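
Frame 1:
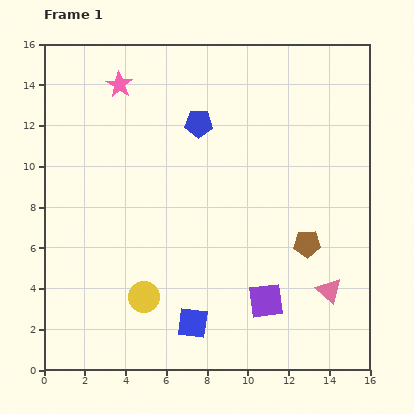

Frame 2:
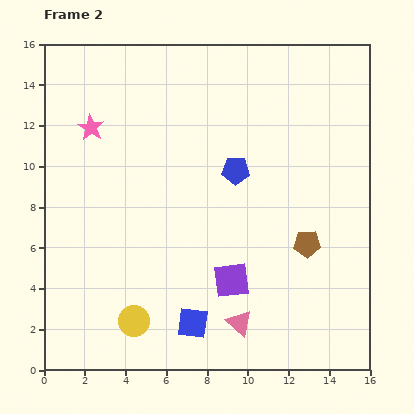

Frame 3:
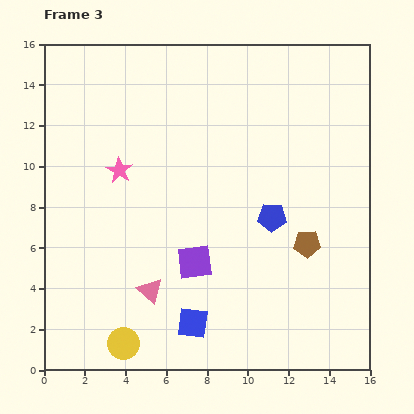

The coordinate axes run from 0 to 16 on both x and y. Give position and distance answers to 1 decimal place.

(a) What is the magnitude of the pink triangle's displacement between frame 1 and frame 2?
4.7

The pink triangle moved from (14.0, 3.9) to (9.6, 2.3), a distance of √(4.4² + 1.6²) ≈ 4.7.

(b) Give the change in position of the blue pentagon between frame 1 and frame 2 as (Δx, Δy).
(1.8, -2.3)

The blue pentagon was at (7.6, 12.1) in frame 1 and (9.4, 9.8) in frame 2.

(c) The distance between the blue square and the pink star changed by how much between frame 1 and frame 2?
-1.4

Distance in frame 1: 12.2. Distance in frame 2: 10.8.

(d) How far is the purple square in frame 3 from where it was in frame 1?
4.0

The purple square moved from (10.9, 3.4) to (7.4, 5.3), a distance of √(3.5² + 1.9²) ≈ 4.0.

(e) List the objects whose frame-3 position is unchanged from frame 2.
the brown pentagon, the blue square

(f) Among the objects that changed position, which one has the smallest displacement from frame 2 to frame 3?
the yellow circle

(moved 1.2)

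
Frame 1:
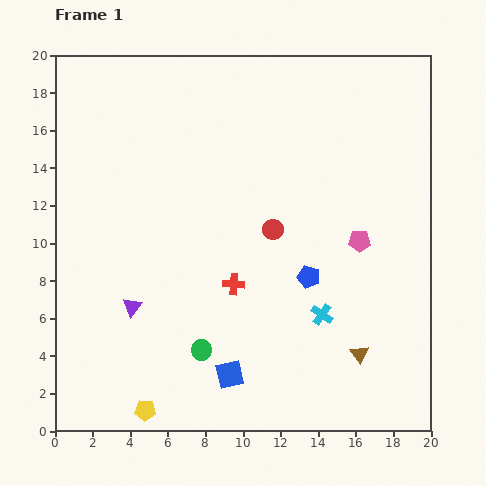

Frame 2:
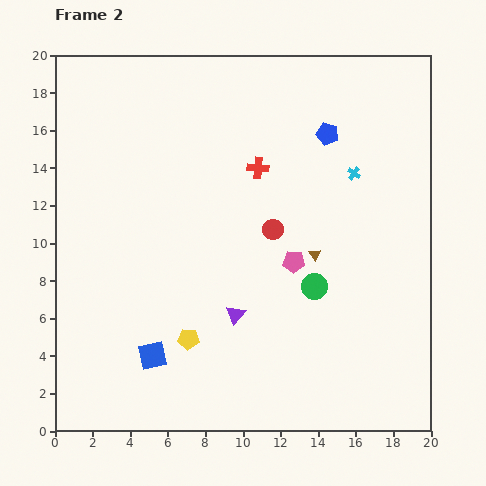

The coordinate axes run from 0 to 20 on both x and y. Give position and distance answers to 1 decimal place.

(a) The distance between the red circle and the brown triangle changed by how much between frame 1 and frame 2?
-5.4

Distance in frame 1: 8.0. Distance in frame 2: 2.6.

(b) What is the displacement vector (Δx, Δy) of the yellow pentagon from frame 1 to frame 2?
(2.3, 3.8)

The yellow pentagon was at (4.8, 1.1) in frame 1 and (7.1, 4.9) in frame 2.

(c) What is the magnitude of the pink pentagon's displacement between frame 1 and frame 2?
3.7

The pink pentagon moved from (16.2, 10.1) to (12.7, 9.0), a distance of √(3.5² + 1.1²) ≈ 3.7.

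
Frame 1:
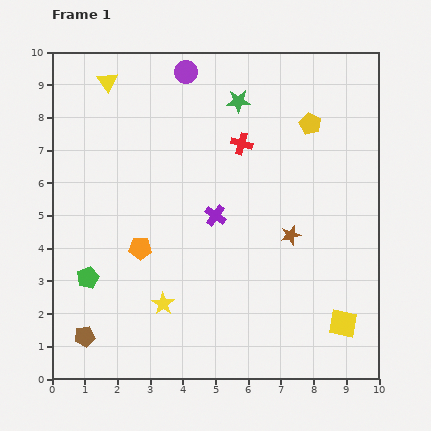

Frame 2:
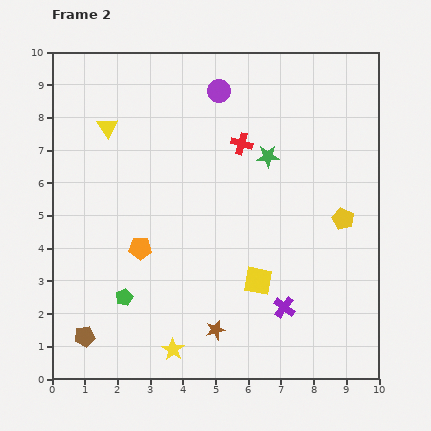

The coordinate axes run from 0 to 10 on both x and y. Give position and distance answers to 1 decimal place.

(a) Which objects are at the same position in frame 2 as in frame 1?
the brown pentagon, the orange pentagon, the red cross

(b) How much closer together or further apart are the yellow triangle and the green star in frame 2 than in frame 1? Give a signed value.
+1.0

Distance in frame 1: 4.0. Distance in frame 2: 5.0.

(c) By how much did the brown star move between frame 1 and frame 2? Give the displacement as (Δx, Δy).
(-2.3, -2.9)

The brown star was at (7.3, 4.4) in frame 1 and (5.0, 1.5) in frame 2.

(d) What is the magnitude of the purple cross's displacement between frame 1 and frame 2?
3.5

The purple cross moved from (5.0, 5.0) to (7.1, 2.2), a distance of √(2.1² + 2.8²) ≈ 3.5.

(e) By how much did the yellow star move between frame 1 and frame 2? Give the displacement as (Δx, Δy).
(0.3, -1.4)

The yellow star was at (3.4, 2.3) in frame 1 and (3.7, 0.9) in frame 2.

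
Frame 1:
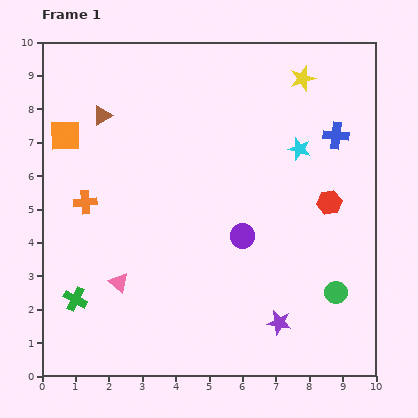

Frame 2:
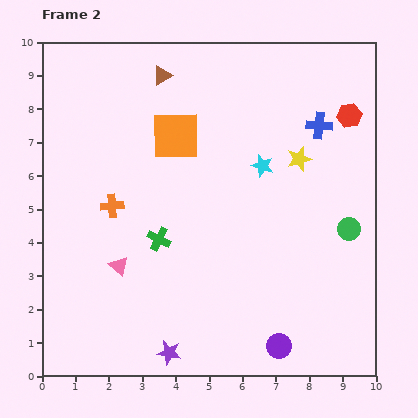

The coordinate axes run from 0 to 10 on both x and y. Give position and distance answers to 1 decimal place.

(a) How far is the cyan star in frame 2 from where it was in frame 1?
1.2

The cyan star moved from (7.7, 6.8) to (6.6, 6.3), a distance of √(1.1² + 0.5²) ≈ 1.2.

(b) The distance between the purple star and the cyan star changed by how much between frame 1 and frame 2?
+1.1

Distance in frame 1: 5.2. Distance in frame 2: 6.3.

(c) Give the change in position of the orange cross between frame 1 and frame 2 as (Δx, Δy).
(0.8, -0.1)

The orange cross was at (1.3, 5.2) in frame 1 and (2.1, 5.1) in frame 2.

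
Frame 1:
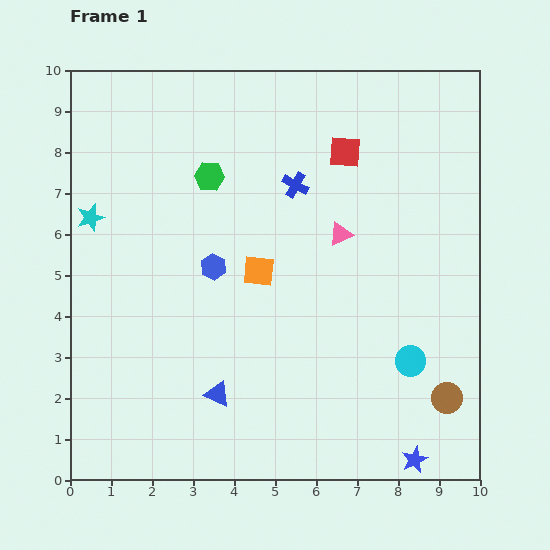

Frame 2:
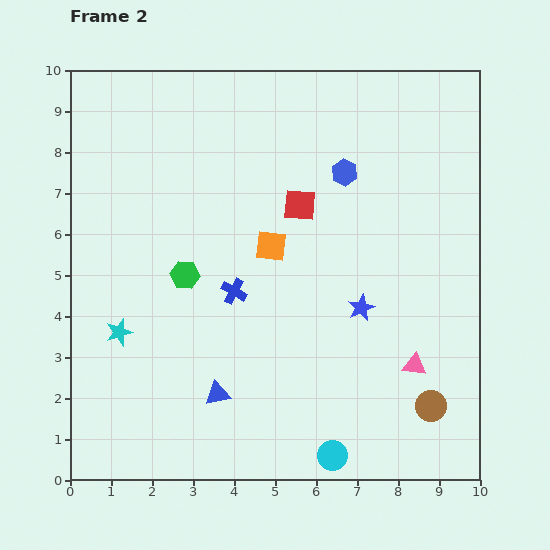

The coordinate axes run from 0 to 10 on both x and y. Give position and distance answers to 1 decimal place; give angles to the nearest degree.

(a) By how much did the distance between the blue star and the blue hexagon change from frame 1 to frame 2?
-3.5

Distance in frame 1: 6.8. Distance in frame 2: 3.3.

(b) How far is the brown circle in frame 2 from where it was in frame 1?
0.4

The brown circle moved from (9.2, 2.0) to (8.8, 1.8), a distance of √(0.4² + 0.2²) ≈ 0.4.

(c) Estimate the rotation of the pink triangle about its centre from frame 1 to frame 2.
32° clockwise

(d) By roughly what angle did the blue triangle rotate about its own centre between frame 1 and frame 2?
36° counter-clockwise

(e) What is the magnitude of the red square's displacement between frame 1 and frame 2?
1.7

The red square moved from (6.7, 8.0) to (5.6, 6.7), a distance of √(1.1² + 1.3²) ≈ 1.7.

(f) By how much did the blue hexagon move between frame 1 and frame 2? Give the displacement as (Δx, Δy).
(3.2, 2.3)

The blue hexagon was at (3.5, 5.2) in frame 1 and (6.7, 7.5) in frame 2.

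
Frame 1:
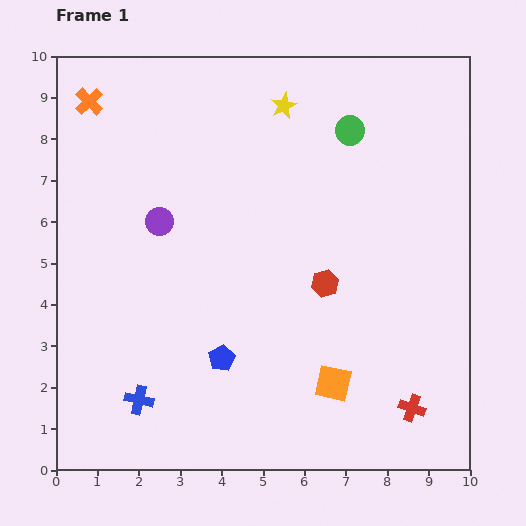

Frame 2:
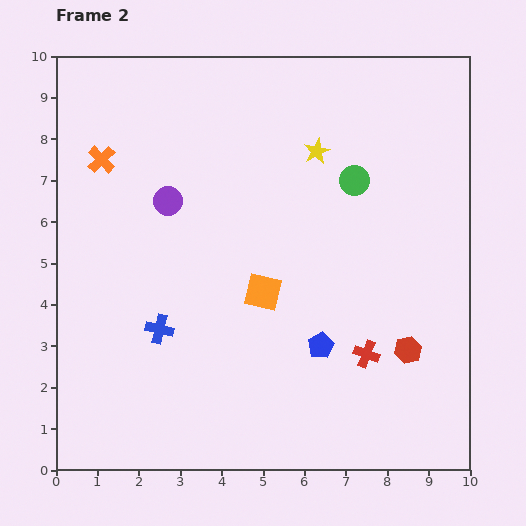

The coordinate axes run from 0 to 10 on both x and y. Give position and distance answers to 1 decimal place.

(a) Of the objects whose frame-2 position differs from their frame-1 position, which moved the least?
the purple circle

(moved 0.5)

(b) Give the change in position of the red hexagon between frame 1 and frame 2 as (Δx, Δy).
(2.0, -1.6)

The red hexagon was at (6.5, 4.5) in frame 1 and (8.5, 2.9) in frame 2.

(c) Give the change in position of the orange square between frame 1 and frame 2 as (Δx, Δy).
(-1.7, 2.2)

The orange square was at (6.7, 2.1) in frame 1 and (5.0, 4.3) in frame 2.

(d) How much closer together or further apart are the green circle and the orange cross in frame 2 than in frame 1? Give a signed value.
-0.2

Distance in frame 1: 6.3. Distance in frame 2: 6.1.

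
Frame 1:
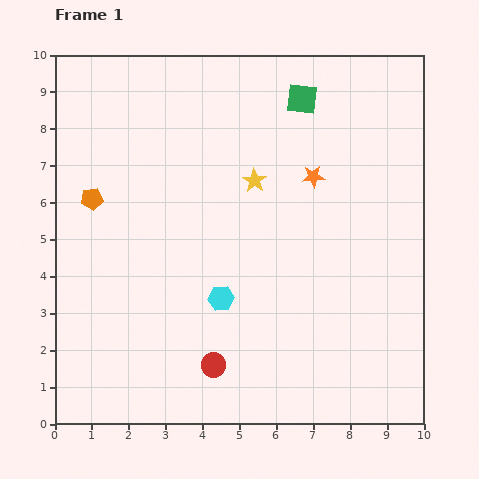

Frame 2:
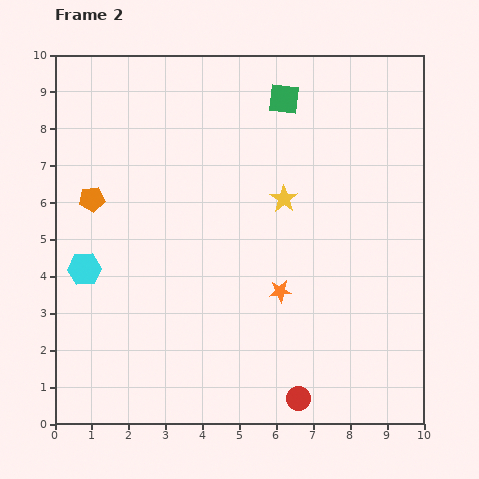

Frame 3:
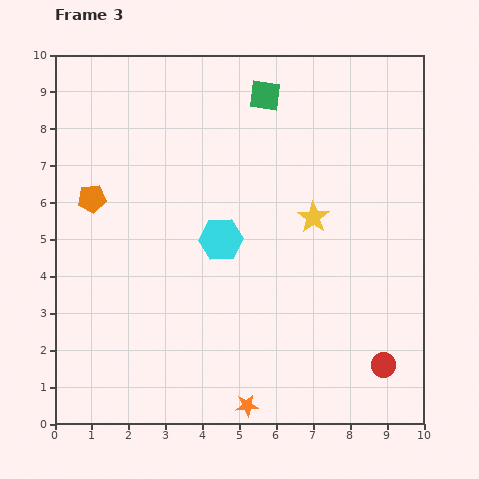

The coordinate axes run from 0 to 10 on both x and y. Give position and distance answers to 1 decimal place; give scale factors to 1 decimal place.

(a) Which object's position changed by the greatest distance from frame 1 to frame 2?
the cyan hexagon

(moved 3.8; next 3.2)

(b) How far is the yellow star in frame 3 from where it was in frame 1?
1.9

The yellow star moved from (5.4, 6.6) to (7.0, 5.6), a distance of √(1.6² + 1.0²) ≈ 1.9.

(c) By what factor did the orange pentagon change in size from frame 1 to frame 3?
1.3×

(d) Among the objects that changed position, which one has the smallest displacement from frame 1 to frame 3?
the green square

(moved 1.0)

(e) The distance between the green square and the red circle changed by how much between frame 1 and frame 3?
+0.4

Distance in frame 1: 7.6. Distance in frame 3: 8.0.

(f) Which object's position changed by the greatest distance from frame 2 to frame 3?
the cyan hexagon

(moved 3.8; next 3.2)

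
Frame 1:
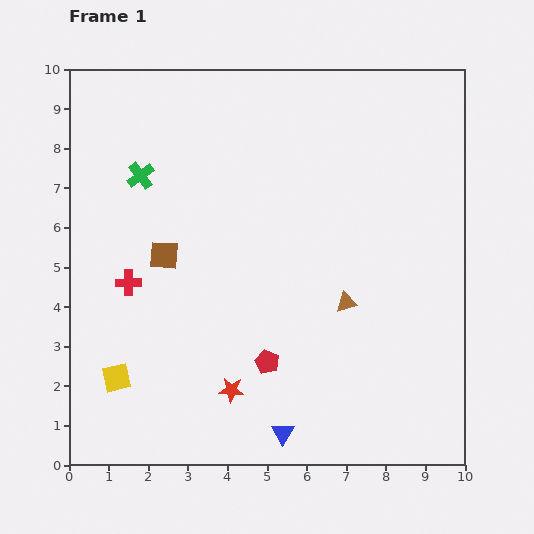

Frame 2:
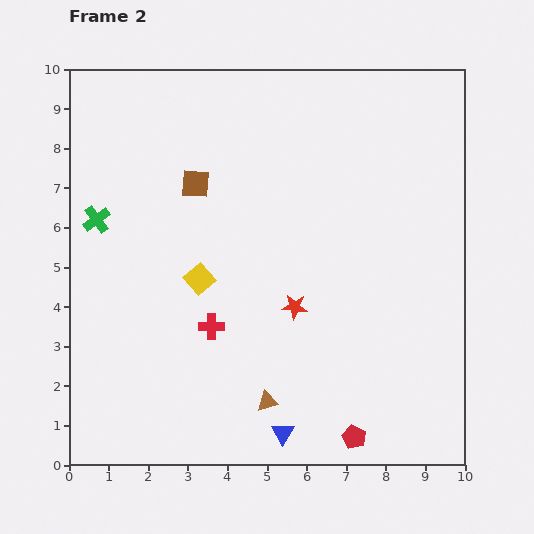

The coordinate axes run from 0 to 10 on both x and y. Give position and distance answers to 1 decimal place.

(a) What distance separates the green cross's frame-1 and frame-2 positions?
1.6

The green cross moved from (1.8, 7.3) to (0.7, 6.2), a distance of √(1.1² + 1.1²) ≈ 1.6.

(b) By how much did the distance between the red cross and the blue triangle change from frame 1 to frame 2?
-2.2

Distance in frame 1: 5.4. Distance in frame 2: 3.2.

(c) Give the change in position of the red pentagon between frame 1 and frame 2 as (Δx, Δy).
(2.2, -1.9)

The red pentagon was at (5.0, 2.6) in frame 1 and (7.2, 0.7) in frame 2.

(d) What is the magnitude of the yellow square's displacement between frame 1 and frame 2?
3.3

The yellow square moved from (1.2, 2.2) to (3.3, 4.7), a distance of √(2.1² + 2.5²) ≈ 3.3.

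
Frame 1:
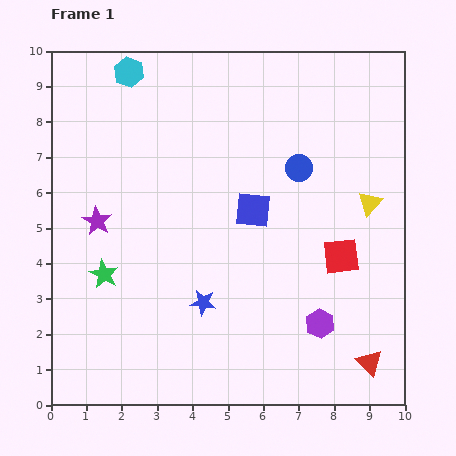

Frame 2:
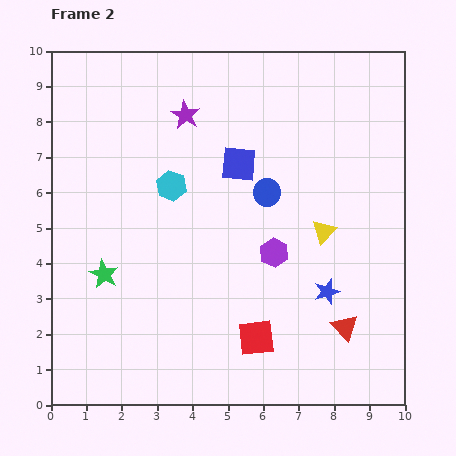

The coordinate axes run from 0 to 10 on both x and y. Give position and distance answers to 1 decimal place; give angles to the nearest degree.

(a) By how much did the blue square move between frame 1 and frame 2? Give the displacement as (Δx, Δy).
(-0.4, 1.3)

The blue square was at (5.7, 5.5) in frame 1 and (5.3, 6.8) in frame 2.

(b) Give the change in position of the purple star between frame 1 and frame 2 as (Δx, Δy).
(2.5, 3.0)

The purple star was at (1.3, 5.2) in frame 1 and (3.8, 8.2) in frame 2.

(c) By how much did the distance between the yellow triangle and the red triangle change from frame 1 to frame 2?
-1.7

Distance in frame 1: 4.5. Distance in frame 2: 2.8.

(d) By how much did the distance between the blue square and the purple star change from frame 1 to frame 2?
-2.3

Distance in frame 1: 4.4. Distance in frame 2: 2.1.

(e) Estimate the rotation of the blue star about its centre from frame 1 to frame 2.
24° counter-clockwise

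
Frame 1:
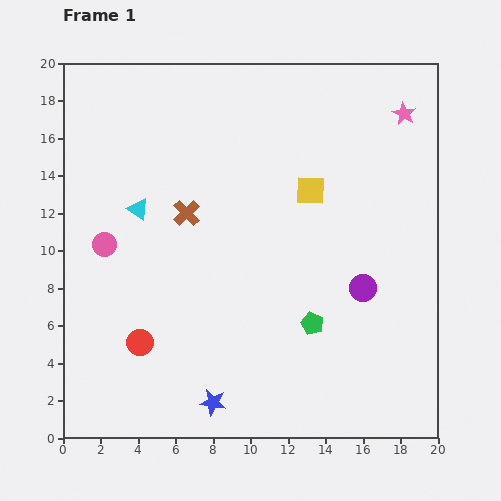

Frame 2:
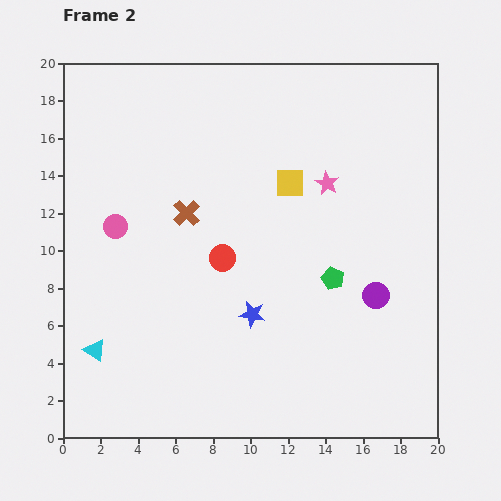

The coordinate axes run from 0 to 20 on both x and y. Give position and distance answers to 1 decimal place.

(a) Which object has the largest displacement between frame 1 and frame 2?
the cyan triangle

(moved 7.8; next 6.3)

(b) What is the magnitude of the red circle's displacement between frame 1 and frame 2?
6.3

The red circle moved from (4.1, 5.1) to (8.5, 9.6), a distance of √(4.4² + 4.5²) ≈ 6.3.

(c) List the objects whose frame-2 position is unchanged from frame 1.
the brown cross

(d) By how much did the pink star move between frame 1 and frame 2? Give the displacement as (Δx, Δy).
(-4.1, -3.7)

The pink star was at (18.2, 17.3) in frame 1 and (14.1, 13.6) in frame 2.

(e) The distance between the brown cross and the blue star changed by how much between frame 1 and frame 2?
-3.8

Distance in frame 1: 10.2. Distance in frame 2: 6.4.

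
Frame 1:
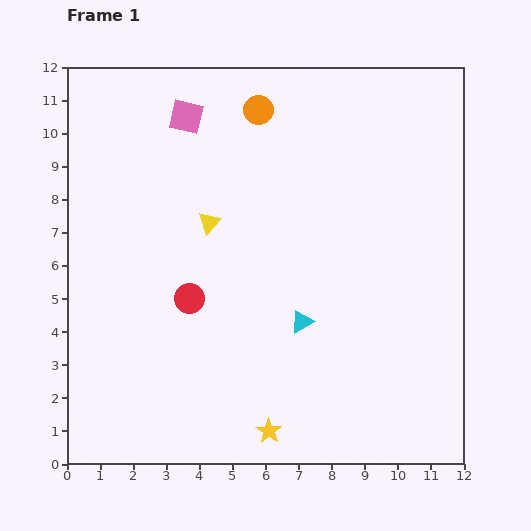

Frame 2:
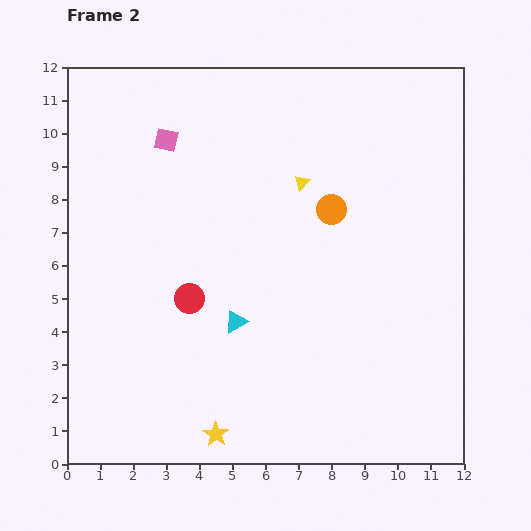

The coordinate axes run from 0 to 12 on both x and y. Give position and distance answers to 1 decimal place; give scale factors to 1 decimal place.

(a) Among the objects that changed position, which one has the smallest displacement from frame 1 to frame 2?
the pink square

(moved 0.9)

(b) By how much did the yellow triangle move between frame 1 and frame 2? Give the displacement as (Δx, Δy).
(2.8, 1.2)

The yellow triangle was at (4.3, 7.3) in frame 1 and (7.1, 8.5) in frame 2.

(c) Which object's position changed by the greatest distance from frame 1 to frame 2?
the orange circle

(moved 3.7; next 3.0)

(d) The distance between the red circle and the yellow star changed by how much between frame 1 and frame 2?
-0.5

Distance in frame 1: 4.7. Distance in frame 2: 4.2.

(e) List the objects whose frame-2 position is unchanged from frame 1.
the red circle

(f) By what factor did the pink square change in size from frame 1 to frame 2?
0.7×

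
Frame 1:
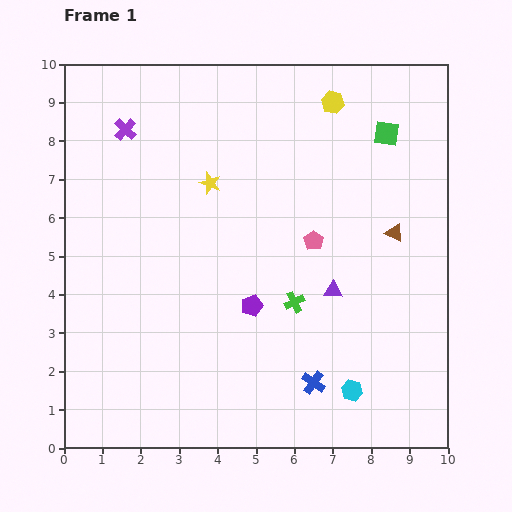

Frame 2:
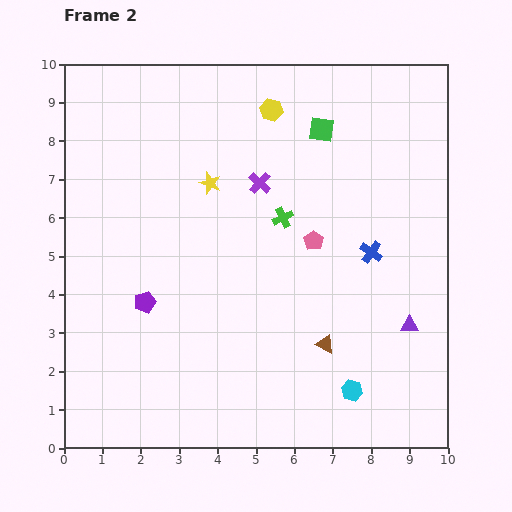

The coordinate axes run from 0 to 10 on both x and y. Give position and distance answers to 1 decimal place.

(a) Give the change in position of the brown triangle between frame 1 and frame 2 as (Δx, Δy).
(-1.8, -2.9)

The brown triangle was at (8.6, 5.6) in frame 1 and (6.8, 2.7) in frame 2.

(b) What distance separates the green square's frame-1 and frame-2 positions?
1.7

The green square moved from (8.4, 8.2) to (6.7, 8.3), a distance of √(1.7² + 0.1²) ≈ 1.7.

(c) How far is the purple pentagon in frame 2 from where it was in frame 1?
2.8

The purple pentagon moved from (4.9, 3.7) to (2.1, 3.8), a distance of √(2.8² + 0.1²) ≈ 2.8.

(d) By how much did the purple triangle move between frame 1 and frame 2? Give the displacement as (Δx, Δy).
(2.0, -0.9)

The purple triangle was at (7.0, 4.1) in frame 1 and (9.0, 3.2) in frame 2.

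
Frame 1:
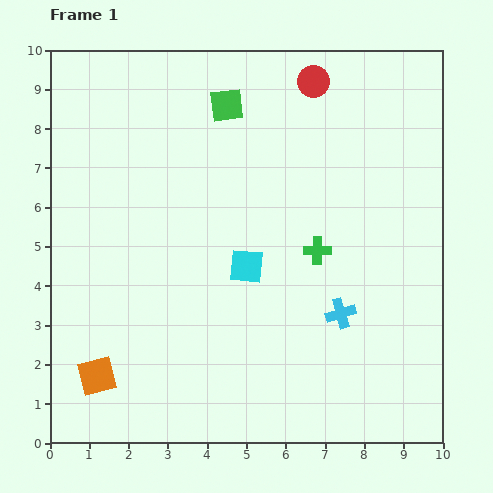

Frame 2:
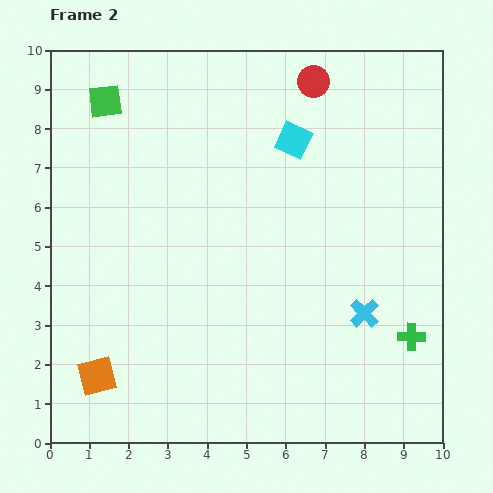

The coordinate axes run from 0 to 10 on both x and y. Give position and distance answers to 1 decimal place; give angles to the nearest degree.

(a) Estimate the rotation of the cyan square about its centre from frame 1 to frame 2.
19° clockwise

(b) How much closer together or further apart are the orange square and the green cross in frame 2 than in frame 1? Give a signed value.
+1.7

Distance in frame 1: 6.4. Distance in frame 2: 8.1.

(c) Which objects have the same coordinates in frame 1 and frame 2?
the red circle, the orange square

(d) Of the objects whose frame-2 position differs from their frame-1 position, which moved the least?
the cyan cross

(moved 0.6)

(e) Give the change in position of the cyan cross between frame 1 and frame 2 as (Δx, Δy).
(0.6, 0.0)

The cyan cross was at (7.4, 3.3) in frame 1 and (8.0, 3.3) in frame 2.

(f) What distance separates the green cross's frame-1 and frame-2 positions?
3.3

The green cross moved from (6.8, 4.9) to (9.2, 2.7), a distance of √(2.4² + 2.2²) ≈ 3.3.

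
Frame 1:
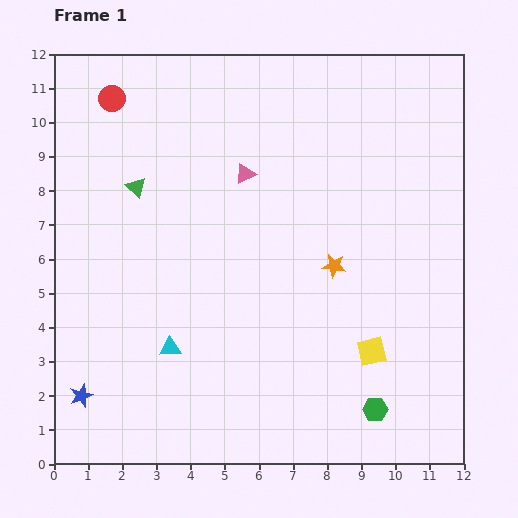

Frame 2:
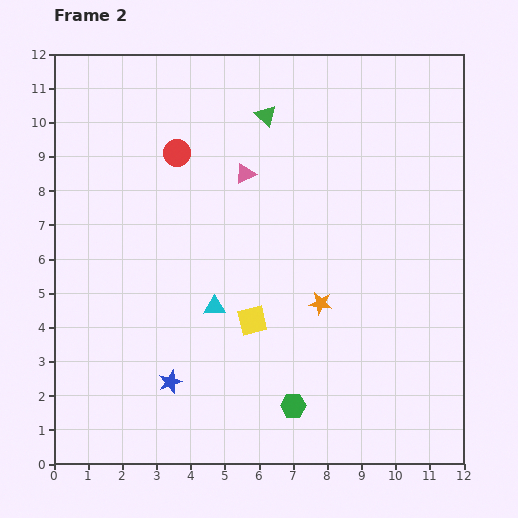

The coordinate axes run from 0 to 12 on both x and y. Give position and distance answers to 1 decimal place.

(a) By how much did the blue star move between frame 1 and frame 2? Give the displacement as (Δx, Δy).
(2.6, 0.4)

The blue star was at (0.8, 2.0) in frame 1 and (3.4, 2.4) in frame 2.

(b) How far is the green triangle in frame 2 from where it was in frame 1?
4.3

The green triangle moved from (2.4, 8.1) to (6.2, 10.2), a distance of √(3.8² + 2.1²) ≈ 4.3.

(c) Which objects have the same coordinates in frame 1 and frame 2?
the pink triangle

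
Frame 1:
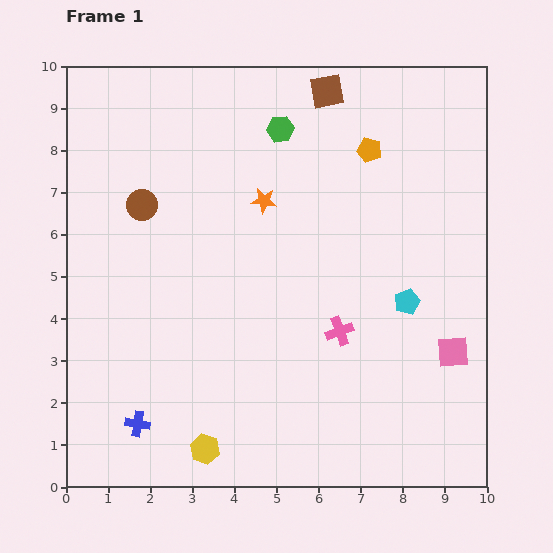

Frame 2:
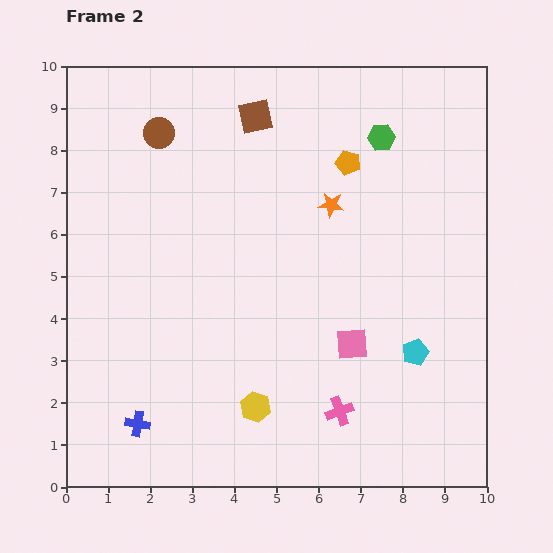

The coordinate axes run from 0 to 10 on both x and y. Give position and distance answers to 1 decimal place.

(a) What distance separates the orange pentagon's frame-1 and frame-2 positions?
0.6

The orange pentagon moved from (7.2, 8.0) to (6.7, 7.7), a distance of √(0.5² + 0.3²) ≈ 0.6.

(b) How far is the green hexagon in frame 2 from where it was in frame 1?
2.4

The green hexagon moved from (5.1, 8.5) to (7.5, 8.3), a distance of √(2.4² + 0.2²) ≈ 2.4.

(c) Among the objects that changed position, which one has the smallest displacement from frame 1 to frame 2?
the orange pentagon

(moved 0.6)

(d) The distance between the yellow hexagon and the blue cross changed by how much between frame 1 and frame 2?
+1.1

Distance in frame 1: 1.7. Distance in frame 2: 2.8.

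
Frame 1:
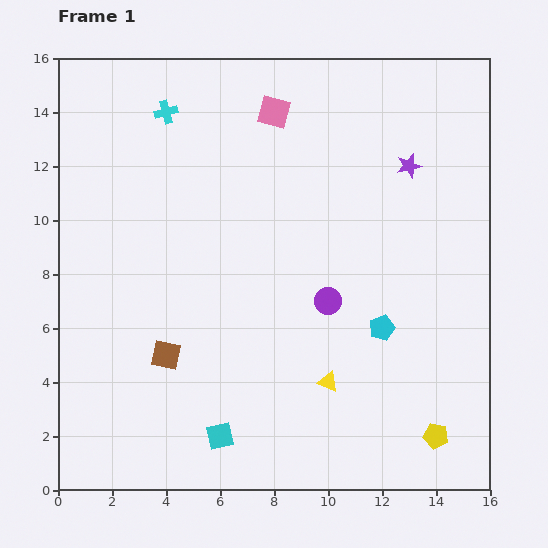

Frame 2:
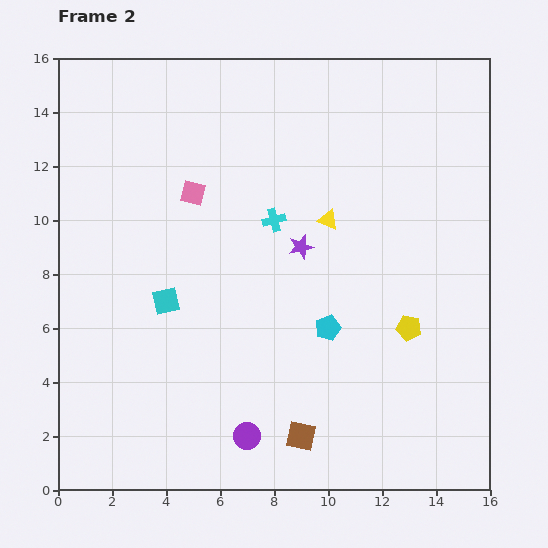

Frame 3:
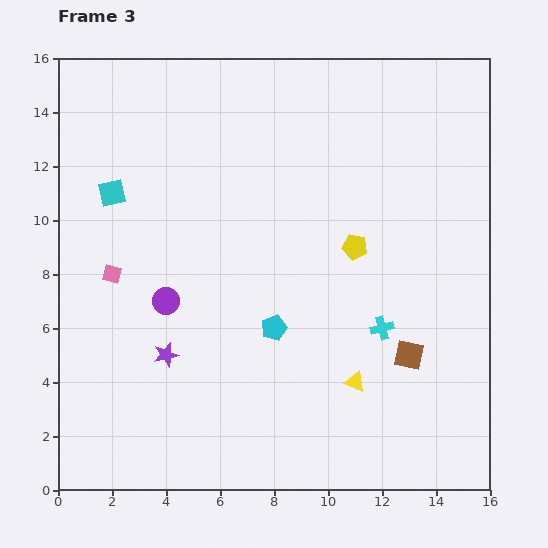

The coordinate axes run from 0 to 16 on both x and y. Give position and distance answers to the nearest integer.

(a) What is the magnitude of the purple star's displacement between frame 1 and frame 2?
5

The purple star moved from (13, 12) to (9, 9), a distance of √(4² + 3²) ≈ 5.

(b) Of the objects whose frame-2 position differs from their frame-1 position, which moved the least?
the cyan pentagon

(moved 2)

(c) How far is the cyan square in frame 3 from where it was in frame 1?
10

The cyan square moved from (6, 2) to (2, 11), a distance of √(4² + 9²) ≈ 10.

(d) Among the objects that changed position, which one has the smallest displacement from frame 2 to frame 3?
the cyan pentagon

(moved 2)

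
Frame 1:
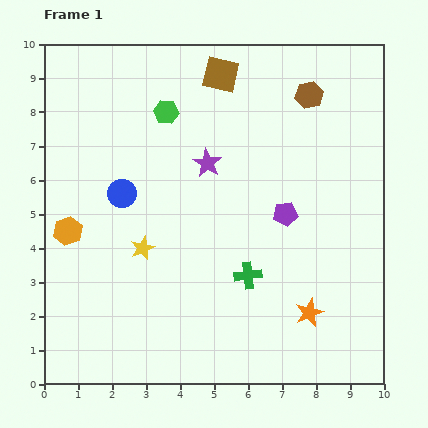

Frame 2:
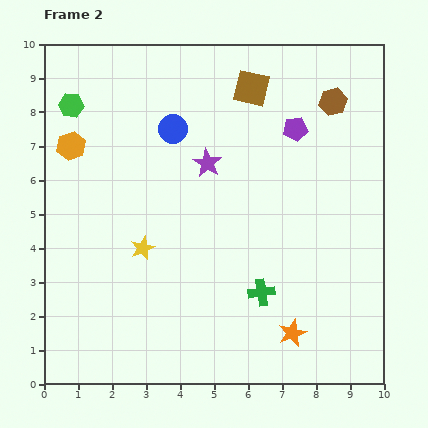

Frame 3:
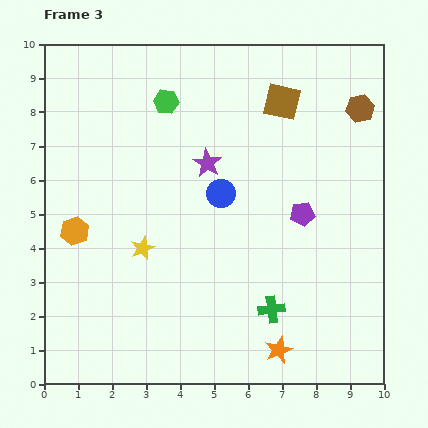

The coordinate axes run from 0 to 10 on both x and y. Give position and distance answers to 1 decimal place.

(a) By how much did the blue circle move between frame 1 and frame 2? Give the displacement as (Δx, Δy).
(1.5, 1.9)

The blue circle was at (2.3, 5.6) in frame 1 and (3.8, 7.5) in frame 2.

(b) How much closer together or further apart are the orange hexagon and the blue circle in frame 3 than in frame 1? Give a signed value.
+2.5

Distance in frame 1: 1.9. Distance in frame 3: 4.4.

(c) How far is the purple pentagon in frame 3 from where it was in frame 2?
2.5

The purple pentagon moved from (7.4, 7.5) to (7.6, 5.0), a distance of √(0.2² + 2.5²) ≈ 2.5.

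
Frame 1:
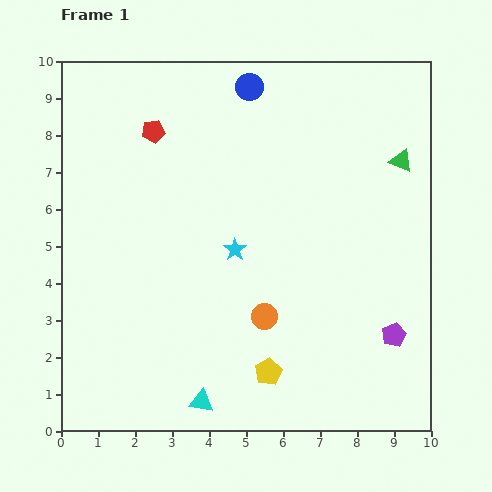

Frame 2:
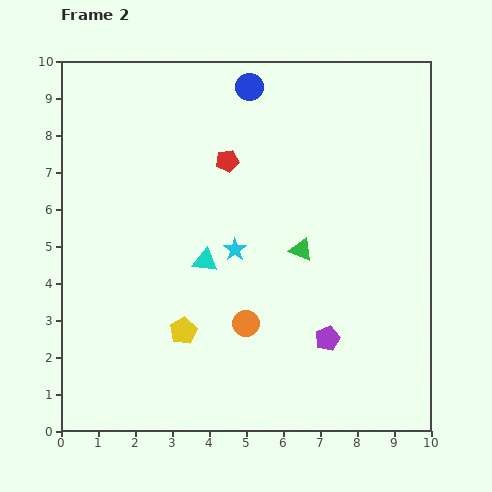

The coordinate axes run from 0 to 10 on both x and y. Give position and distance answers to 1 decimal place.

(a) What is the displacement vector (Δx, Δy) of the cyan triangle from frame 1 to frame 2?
(0.1, 3.8)

The cyan triangle was at (3.8, 0.8) in frame 1 and (3.9, 4.6) in frame 2.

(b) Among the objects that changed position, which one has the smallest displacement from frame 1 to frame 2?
the orange circle

(moved 0.5)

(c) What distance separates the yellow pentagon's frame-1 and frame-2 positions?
2.5

The yellow pentagon moved from (5.6, 1.6) to (3.3, 2.7), a distance of √(2.3² + 1.1²) ≈ 2.5.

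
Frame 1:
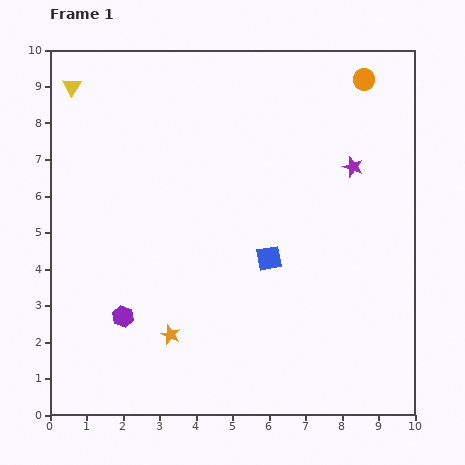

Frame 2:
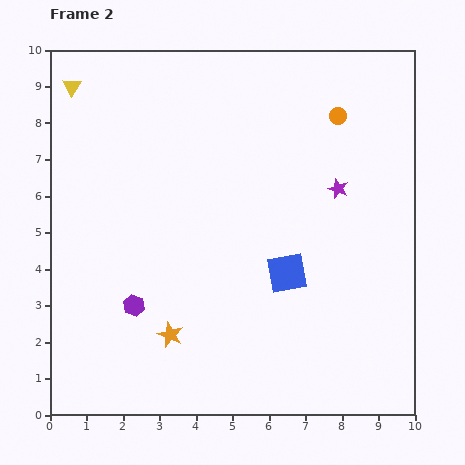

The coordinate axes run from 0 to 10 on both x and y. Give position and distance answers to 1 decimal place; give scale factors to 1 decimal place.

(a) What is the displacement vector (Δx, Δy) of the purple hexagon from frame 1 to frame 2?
(0.3, 0.3)

The purple hexagon was at (2.0, 2.7) in frame 1 and (2.3, 3.0) in frame 2.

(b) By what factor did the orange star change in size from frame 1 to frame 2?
1.3×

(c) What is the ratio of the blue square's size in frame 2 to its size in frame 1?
1.6×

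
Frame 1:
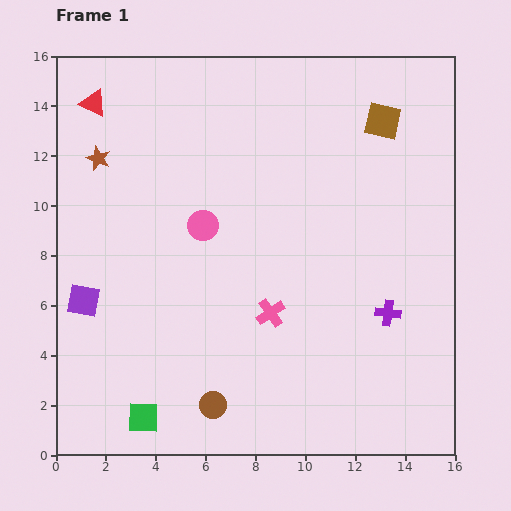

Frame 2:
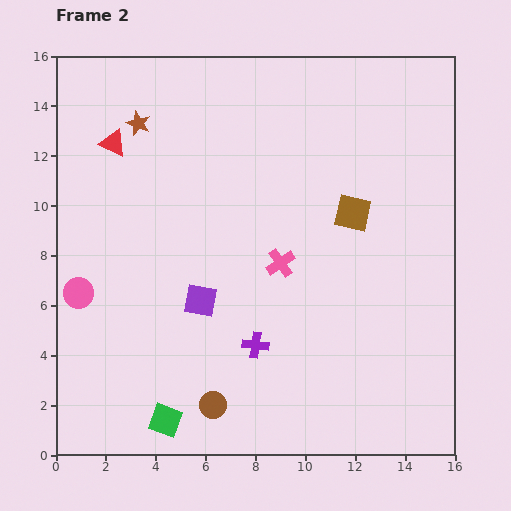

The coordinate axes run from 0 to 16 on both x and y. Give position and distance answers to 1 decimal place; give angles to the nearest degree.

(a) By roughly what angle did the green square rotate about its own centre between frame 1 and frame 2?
19° clockwise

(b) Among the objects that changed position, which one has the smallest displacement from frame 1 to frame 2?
the green square

(moved 0.9)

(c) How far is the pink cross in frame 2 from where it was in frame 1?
2.0

The pink cross moved from (8.6, 5.7) to (9.0, 7.7), a distance of √(0.4² + 2.0²) ≈ 2.0.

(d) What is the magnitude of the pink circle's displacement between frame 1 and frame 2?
5.7

The pink circle moved from (5.9, 9.2) to (0.9, 6.5), a distance of √(5.0² + 2.7²) ≈ 5.7.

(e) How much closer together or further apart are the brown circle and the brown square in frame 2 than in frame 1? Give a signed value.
-3.8

Distance in frame 1: 13.3. Distance in frame 2: 9.5.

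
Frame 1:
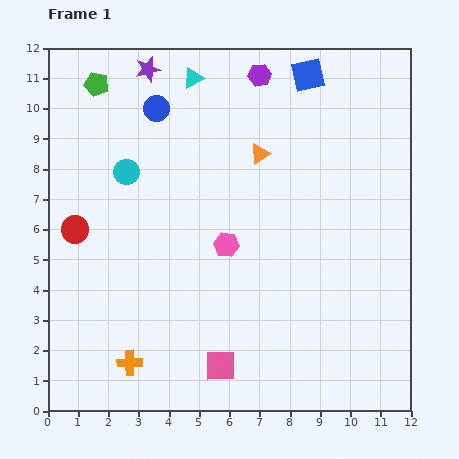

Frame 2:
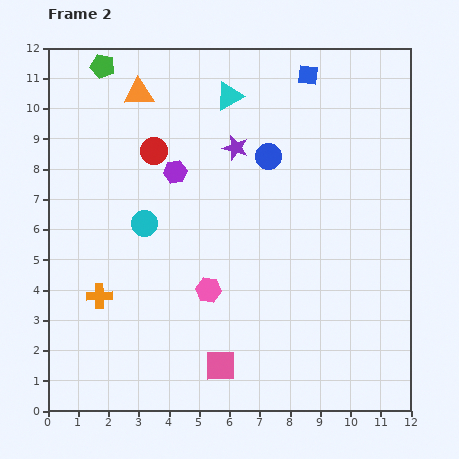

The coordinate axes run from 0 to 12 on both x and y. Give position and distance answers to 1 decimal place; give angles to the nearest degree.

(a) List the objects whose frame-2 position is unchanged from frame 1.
the blue square, the pink square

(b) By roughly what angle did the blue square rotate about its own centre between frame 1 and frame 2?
19° clockwise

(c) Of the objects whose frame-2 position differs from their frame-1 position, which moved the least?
the green pentagon

(moved 0.6)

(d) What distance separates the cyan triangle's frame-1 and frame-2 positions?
1.3

The cyan triangle moved from (4.8, 11.0) to (6.0, 10.4), a distance of √(1.2² + 0.6²) ≈ 1.3.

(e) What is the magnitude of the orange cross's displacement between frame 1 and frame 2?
2.4

The orange cross moved from (2.7, 1.6) to (1.7, 3.8), a distance of √(1.0² + 2.2²) ≈ 2.4.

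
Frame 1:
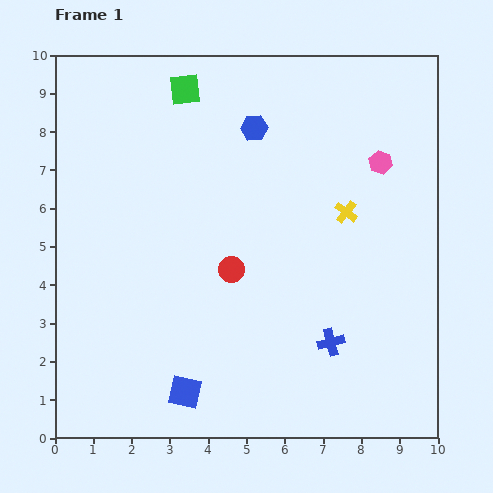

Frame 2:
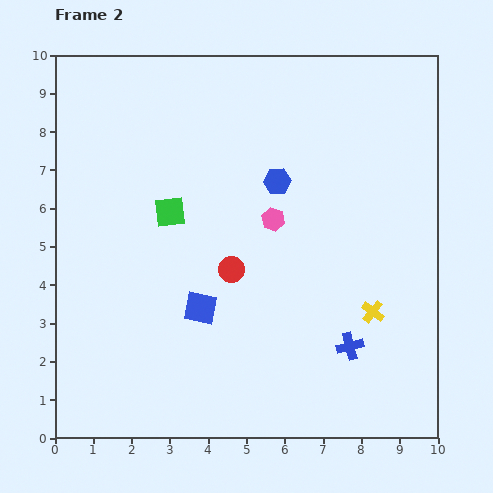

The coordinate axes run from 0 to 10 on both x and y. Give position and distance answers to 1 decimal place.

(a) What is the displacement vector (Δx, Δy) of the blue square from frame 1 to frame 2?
(0.4, 2.2)

The blue square was at (3.4, 1.2) in frame 1 and (3.8, 3.4) in frame 2.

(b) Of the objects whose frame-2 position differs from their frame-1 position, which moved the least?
the blue cross

(moved 0.5)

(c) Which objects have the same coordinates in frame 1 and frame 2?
the red circle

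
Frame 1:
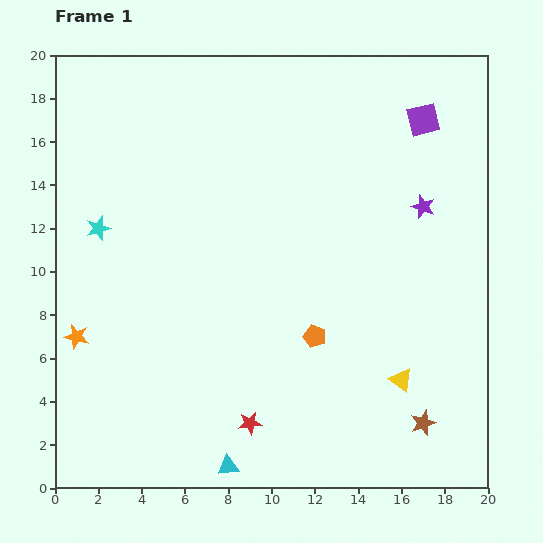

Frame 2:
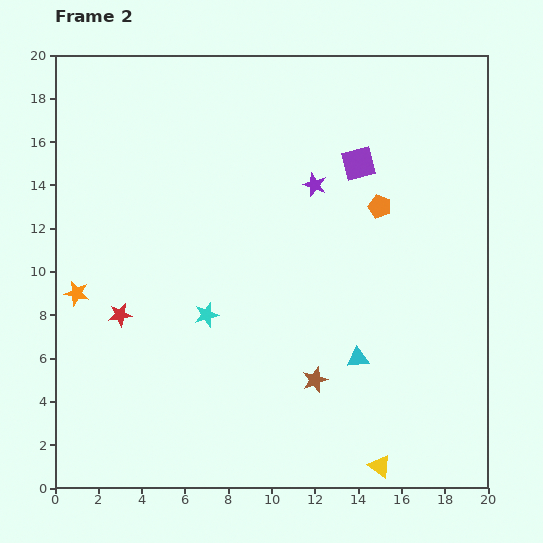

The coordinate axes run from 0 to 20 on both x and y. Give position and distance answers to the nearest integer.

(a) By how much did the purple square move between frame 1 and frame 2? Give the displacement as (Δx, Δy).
(-3, -2)

The purple square was at (17, 17) in frame 1 and (14, 15) in frame 2.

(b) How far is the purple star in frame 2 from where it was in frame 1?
5

The purple star moved from (17, 13) to (12, 14), a distance of √(5² + 1²) ≈ 5.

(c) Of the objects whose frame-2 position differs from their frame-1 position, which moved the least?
the orange star

(moved 2)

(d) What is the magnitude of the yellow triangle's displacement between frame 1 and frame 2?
4

The yellow triangle moved from (16, 5) to (15, 1), a distance of √(1² + 4²) ≈ 4.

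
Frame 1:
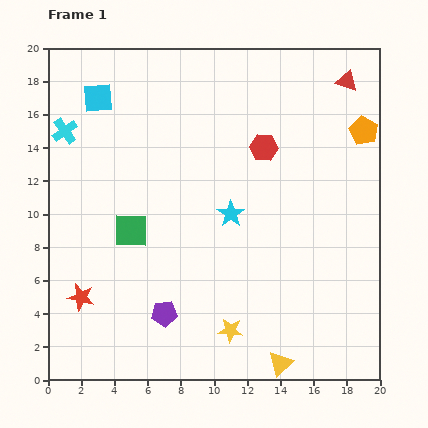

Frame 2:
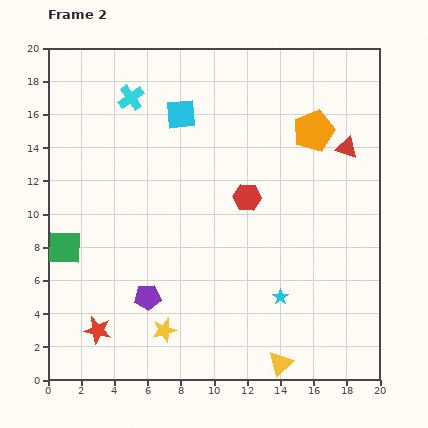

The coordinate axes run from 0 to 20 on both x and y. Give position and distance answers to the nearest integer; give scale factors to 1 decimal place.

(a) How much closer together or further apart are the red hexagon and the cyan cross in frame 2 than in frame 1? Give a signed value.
-3

Distance in frame 1: 12. Distance in frame 2: 9.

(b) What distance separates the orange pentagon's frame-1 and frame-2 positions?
3

The orange pentagon moved from (19, 15) to (16, 15), a distance of √(3² + 0²) ≈ 3.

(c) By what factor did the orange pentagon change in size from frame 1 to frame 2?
1.4×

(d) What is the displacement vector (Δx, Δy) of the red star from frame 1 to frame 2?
(1, -2)

The red star was at (2, 5) in frame 1 and (3, 3) in frame 2.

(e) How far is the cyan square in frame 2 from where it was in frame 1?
5

The cyan square moved from (3, 17) to (8, 16), a distance of √(5² + 1²) ≈ 5.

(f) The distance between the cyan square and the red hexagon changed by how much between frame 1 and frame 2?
-4

Distance in frame 1: 10. Distance in frame 2: 6.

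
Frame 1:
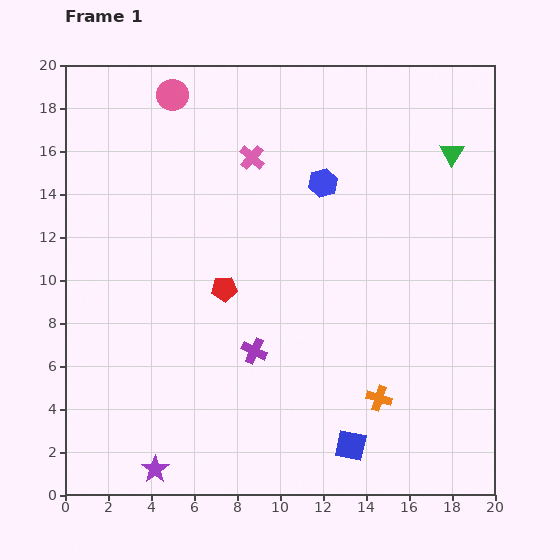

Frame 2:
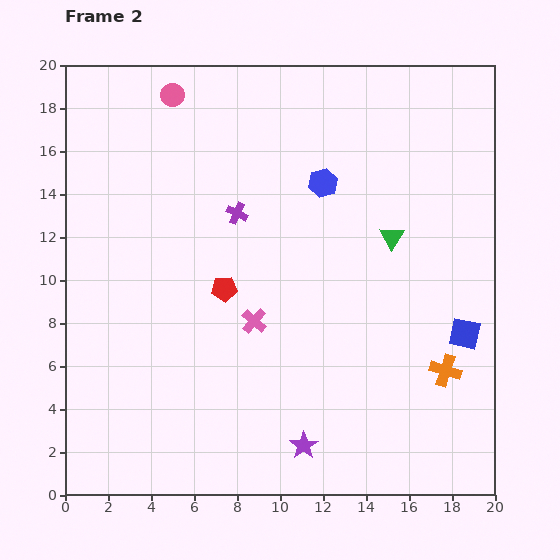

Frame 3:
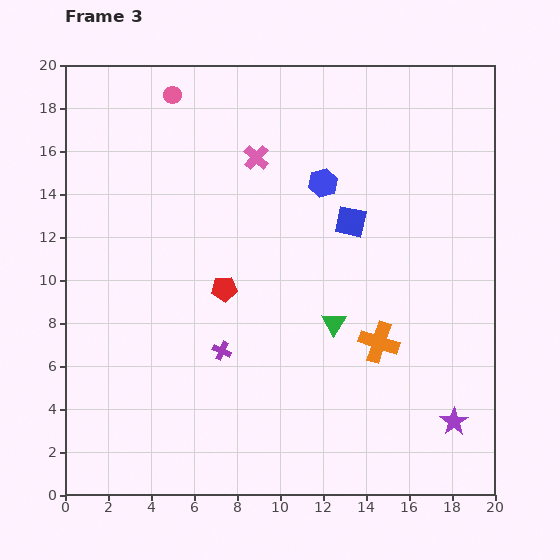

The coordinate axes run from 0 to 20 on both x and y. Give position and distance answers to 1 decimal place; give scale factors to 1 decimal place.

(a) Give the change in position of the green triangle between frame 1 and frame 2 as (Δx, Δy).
(-2.8, -3.9)

The green triangle was at (18.0, 15.9) in frame 1 and (15.2, 12.0) in frame 2.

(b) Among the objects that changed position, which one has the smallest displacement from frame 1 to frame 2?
the orange cross

(moved 3.4)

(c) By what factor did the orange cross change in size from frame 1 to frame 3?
1.6×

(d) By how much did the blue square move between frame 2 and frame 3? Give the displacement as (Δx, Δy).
(-5.3, 5.2)

The blue square was at (18.6, 7.5) in frame 2 and (13.3, 12.7) in frame 3.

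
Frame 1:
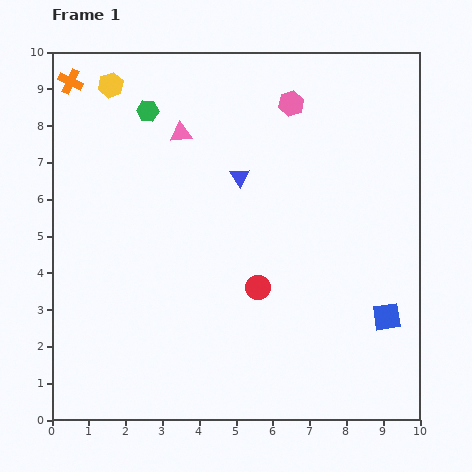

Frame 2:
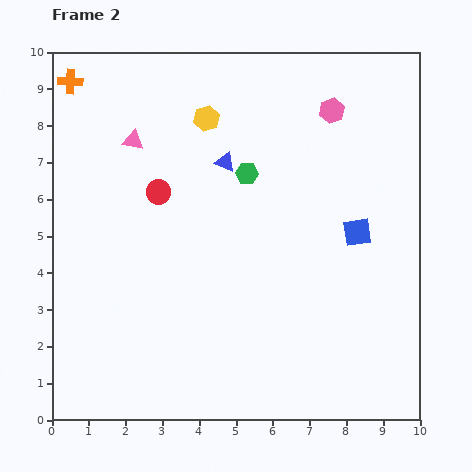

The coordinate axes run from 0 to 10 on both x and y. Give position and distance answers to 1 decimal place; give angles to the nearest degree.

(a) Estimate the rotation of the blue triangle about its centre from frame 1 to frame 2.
34° counter-clockwise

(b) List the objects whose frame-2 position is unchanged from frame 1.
the orange cross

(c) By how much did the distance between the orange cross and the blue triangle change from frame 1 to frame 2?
-0.6

Distance in frame 1: 5.3. Distance in frame 2: 4.7.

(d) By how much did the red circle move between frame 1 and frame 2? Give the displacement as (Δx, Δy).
(-2.7, 2.6)

The red circle was at (5.6, 3.6) in frame 1 and (2.9, 6.2) in frame 2.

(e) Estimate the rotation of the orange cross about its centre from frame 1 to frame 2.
22° counter-clockwise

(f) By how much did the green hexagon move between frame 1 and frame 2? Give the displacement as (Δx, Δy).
(2.7, -1.7)

The green hexagon was at (2.6, 8.4) in frame 1 and (5.3, 6.7) in frame 2.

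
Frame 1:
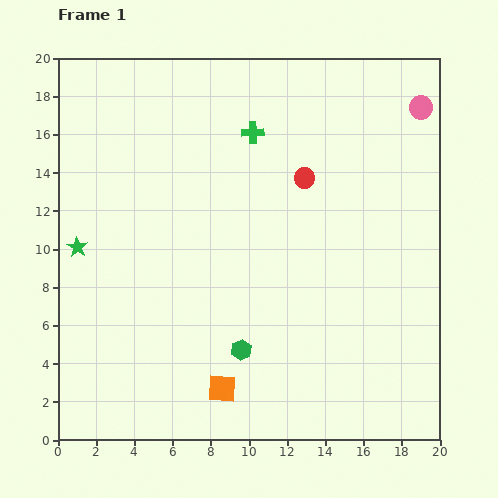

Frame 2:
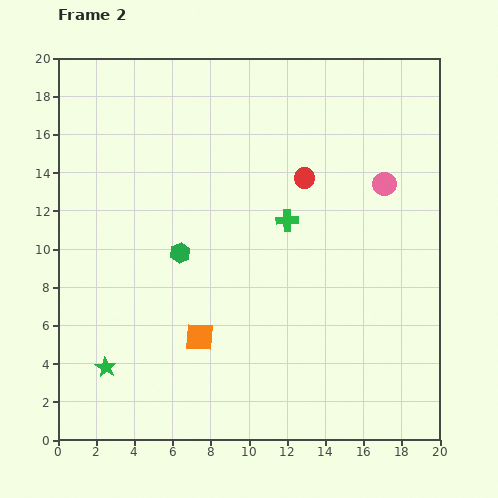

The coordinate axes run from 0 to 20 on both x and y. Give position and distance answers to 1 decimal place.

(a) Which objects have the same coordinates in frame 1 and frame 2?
the red circle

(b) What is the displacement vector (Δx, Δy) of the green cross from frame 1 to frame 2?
(1.8, -4.6)

The green cross was at (10.2, 16.1) in frame 1 and (12.0, 11.5) in frame 2.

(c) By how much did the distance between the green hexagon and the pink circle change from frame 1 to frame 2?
-4.5

Distance in frame 1: 15.8. Distance in frame 2: 11.3.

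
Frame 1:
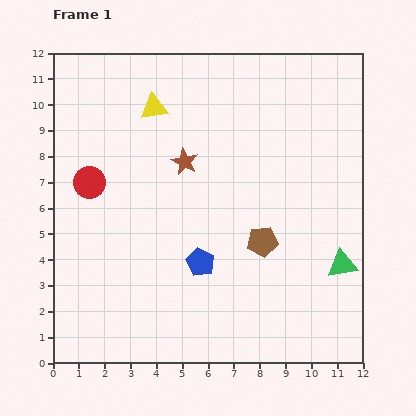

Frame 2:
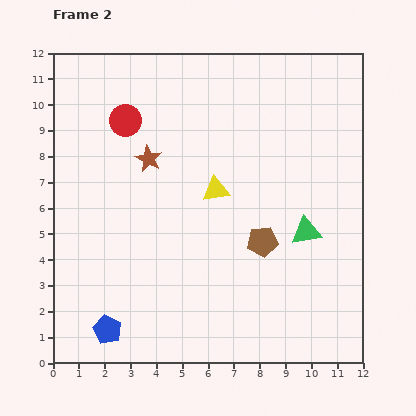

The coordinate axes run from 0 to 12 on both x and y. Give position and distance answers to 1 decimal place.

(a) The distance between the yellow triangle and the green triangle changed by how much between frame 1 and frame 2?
-5.7

Distance in frame 1: 9.5. Distance in frame 2: 3.8.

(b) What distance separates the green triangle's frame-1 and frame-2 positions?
1.9

The green triangle moved from (11.2, 3.8) to (9.8, 5.1), a distance of √(1.4² + 1.3²) ≈ 1.9.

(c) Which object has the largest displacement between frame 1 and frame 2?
the blue pentagon

(moved 4.4; next 4.0)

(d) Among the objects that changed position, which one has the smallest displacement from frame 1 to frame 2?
the brown star

(moved 1.4)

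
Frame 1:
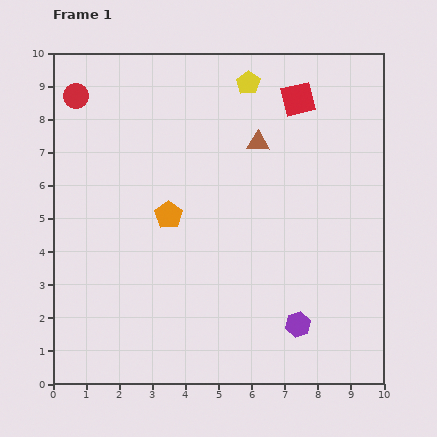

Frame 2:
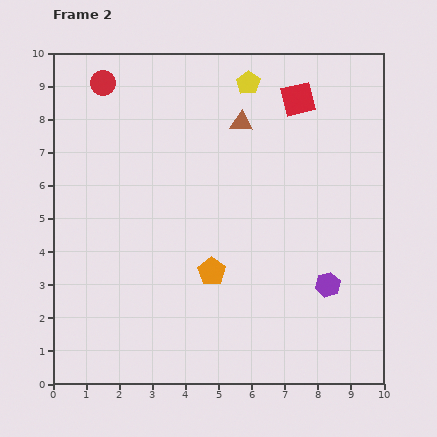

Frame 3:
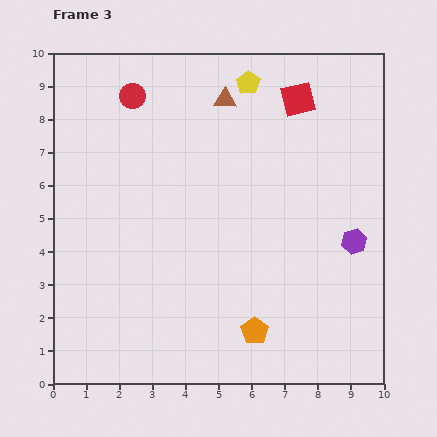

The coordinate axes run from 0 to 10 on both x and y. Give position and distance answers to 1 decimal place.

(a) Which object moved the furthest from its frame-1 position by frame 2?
the orange pentagon

(moved 2.1; next 1.5)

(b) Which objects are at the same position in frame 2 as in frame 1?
the red square, the yellow pentagon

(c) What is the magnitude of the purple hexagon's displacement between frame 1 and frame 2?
1.5

The purple hexagon moved from (7.4, 1.8) to (8.3, 3.0), a distance of √(0.9² + 1.2²) ≈ 1.5.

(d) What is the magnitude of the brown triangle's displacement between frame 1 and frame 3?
1.6

The brown triangle moved from (6.2, 7.3) to (5.2, 8.6), a distance of √(1.0² + 1.3²) ≈ 1.6.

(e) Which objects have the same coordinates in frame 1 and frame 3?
the red square, the yellow pentagon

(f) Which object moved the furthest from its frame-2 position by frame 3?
the orange pentagon

(moved 2.2; next 1.5)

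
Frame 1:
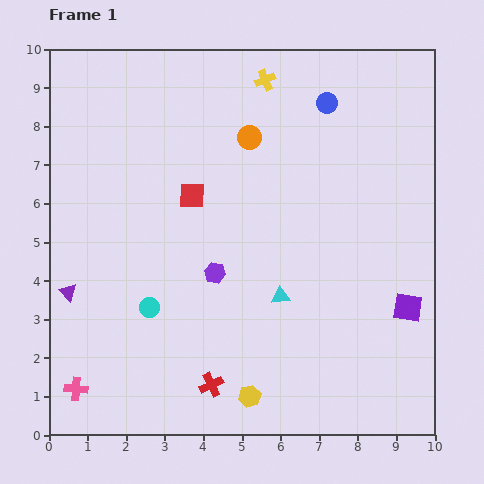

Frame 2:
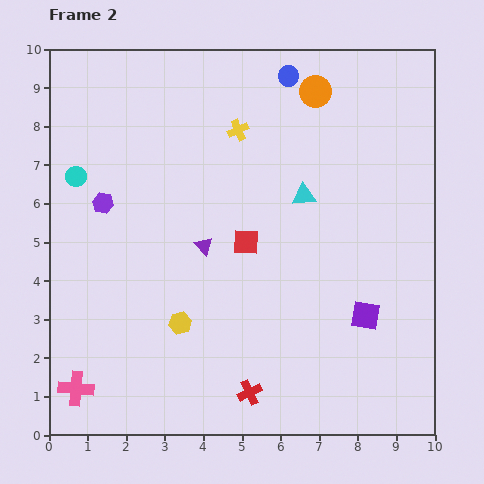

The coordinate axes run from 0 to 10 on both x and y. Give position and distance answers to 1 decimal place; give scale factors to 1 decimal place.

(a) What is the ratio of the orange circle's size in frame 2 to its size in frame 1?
1.4×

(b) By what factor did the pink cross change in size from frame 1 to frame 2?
1.5×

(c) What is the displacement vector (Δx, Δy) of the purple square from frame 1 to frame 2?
(-1.1, -0.2)

The purple square was at (9.3, 3.3) in frame 1 and (8.2, 3.1) in frame 2.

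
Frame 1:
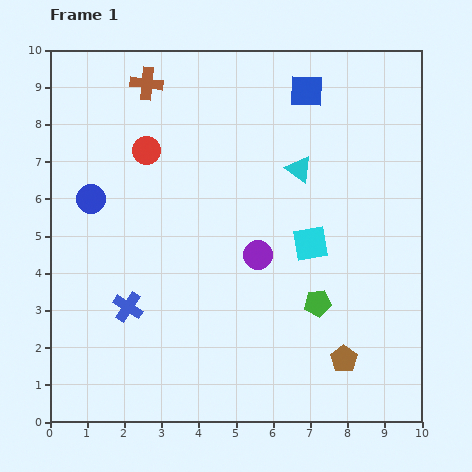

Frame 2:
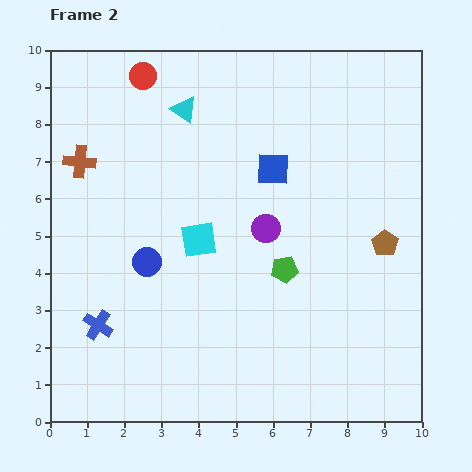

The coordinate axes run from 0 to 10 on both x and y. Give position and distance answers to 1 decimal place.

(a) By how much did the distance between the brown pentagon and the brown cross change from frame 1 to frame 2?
-0.6

Distance in frame 1: 9.1. Distance in frame 2: 8.5.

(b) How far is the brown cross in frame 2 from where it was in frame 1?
2.8

The brown cross moved from (2.6, 9.1) to (0.8, 7.0), a distance of √(1.8² + 2.1²) ≈ 2.8.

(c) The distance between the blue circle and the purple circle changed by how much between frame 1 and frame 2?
-1.4

Distance in frame 1: 4.7. Distance in frame 2: 3.3.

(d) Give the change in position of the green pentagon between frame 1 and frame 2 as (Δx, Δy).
(-0.9, 0.9)

The green pentagon was at (7.2, 3.2) in frame 1 and (6.3, 4.1) in frame 2.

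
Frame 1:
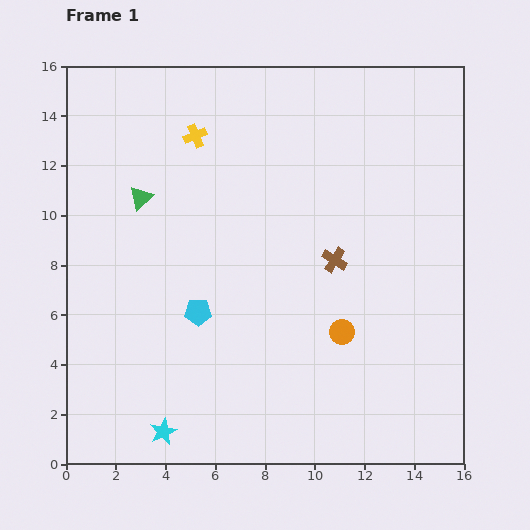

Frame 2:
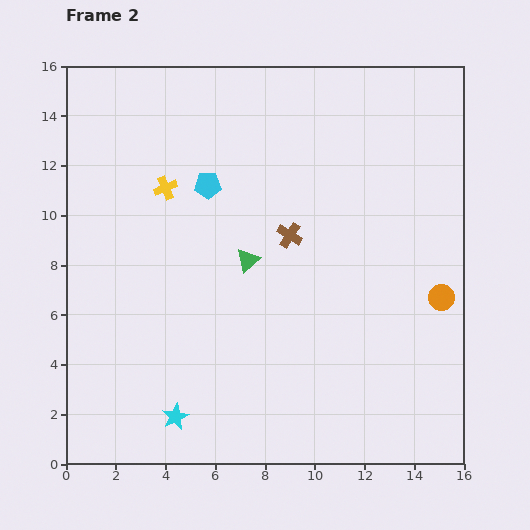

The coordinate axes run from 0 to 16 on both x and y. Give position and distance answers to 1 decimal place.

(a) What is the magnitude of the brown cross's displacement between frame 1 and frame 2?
2.1

The brown cross moved from (10.8, 8.2) to (9.0, 9.2), a distance of √(1.8² + 1.0²) ≈ 2.1.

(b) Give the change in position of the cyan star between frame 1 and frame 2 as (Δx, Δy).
(0.5, 0.6)

The cyan star was at (3.9, 1.3) in frame 1 and (4.4, 1.9) in frame 2.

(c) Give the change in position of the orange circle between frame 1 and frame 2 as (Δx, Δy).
(4.0, 1.4)

The orange circle was at (11.1, 5.3) in frame 1 and (15.1, 6.7) in frame 2.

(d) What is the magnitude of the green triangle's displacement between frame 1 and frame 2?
5.0

The green triangle moved from (3.0, 10.7) to (7.3, 8.2), a distance of √(4.3² + 2.5²) ≈ 5.0.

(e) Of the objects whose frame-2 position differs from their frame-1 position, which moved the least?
the cyan star

(moved 0.8)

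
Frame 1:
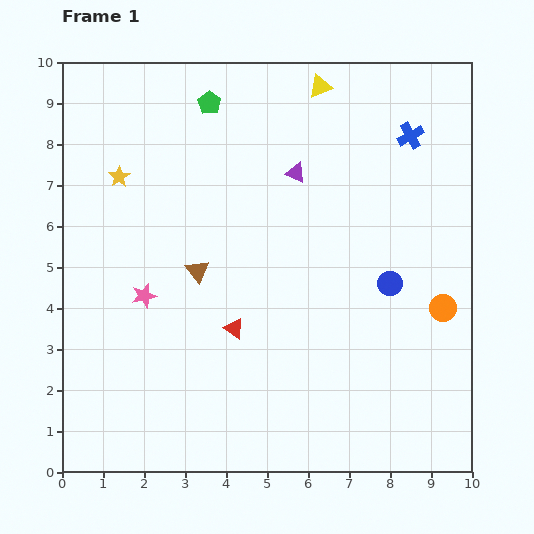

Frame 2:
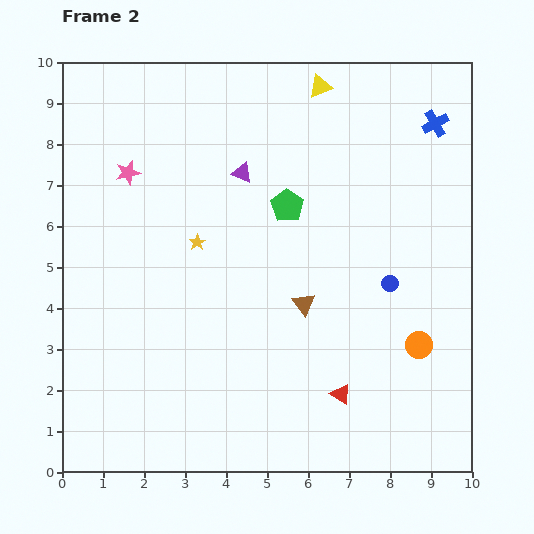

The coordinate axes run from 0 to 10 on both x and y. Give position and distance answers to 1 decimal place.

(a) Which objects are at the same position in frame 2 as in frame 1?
the yellow triangle, the blue circle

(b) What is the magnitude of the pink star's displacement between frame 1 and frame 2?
3.0

The pink star moved from (2.0, 4.3) to (1.6, 7.3), a distance of √(0.4² + 3.0²) ≈ 3.0.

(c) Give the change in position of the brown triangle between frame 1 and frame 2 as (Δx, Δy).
(2.6, -0.8)

The brown triangle was at (3.3, 4.9) in frame 1 and (5.9, 4.1) in frame 2.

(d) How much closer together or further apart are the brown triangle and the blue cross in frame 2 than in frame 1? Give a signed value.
-0.8

Distance in frame 1: 6.2. Distance in frame 2: 5.4.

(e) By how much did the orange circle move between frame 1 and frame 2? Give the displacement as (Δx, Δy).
(-0.6, -0.9)

The orange circle was at (9.3, 4.0) in frame 1 and (8.7, 3.1) in frame 2.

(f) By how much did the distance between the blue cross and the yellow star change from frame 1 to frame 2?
-0.7

Distance in frame 1: 7.2. Distance in frame 2: 6.5.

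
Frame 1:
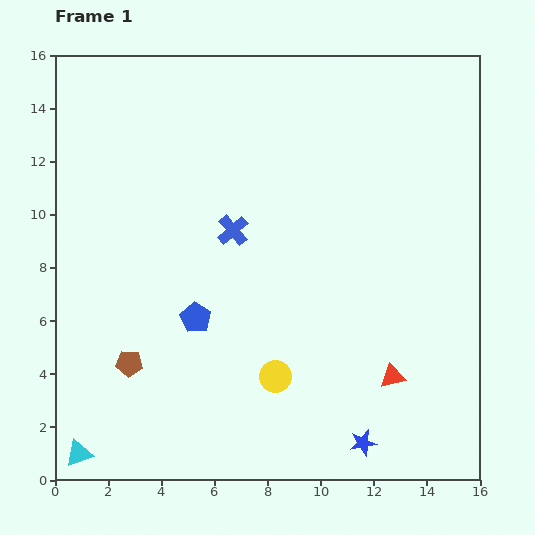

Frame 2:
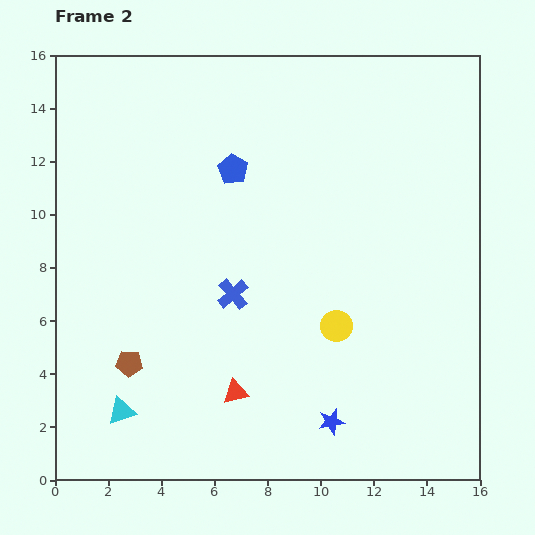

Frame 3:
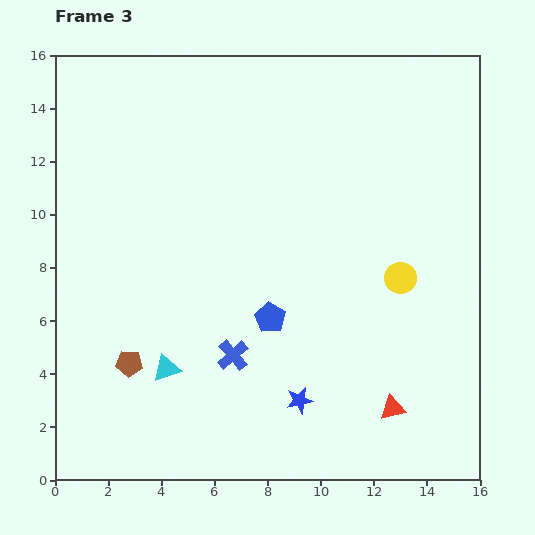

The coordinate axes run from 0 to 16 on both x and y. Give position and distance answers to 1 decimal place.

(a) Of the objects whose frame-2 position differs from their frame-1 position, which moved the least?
the blue star

(moved 1.4)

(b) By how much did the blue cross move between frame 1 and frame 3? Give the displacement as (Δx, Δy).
(0.0, -4.7)

The blue cross was at (6.7, 9.4) in frame 1 and (6.7, 4.7) in frame 3.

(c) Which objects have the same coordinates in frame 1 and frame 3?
the brown pentagon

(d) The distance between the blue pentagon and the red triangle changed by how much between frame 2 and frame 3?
-2.7

Distance in frame 2: 8.4. Distance in frame 3: 5.7.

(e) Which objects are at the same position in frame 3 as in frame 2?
the brown pentagon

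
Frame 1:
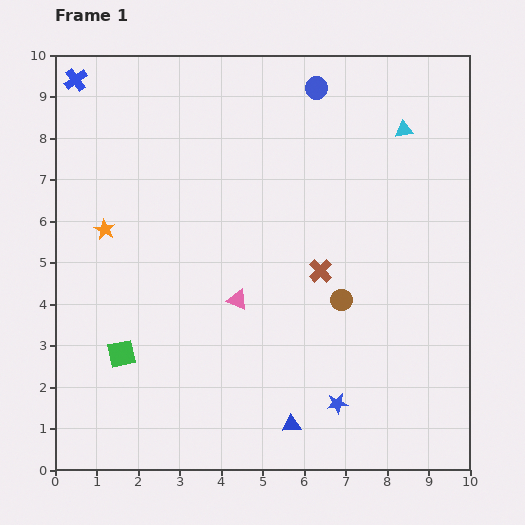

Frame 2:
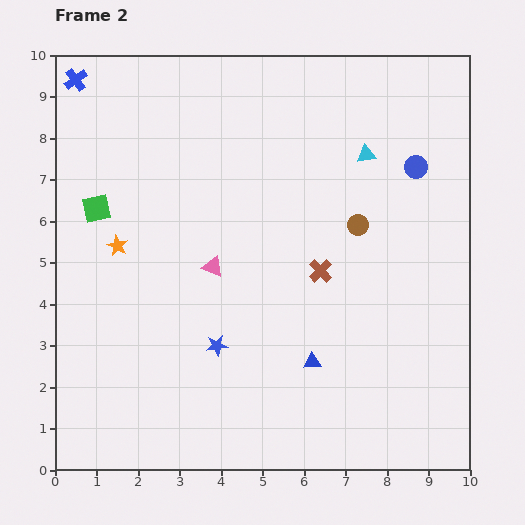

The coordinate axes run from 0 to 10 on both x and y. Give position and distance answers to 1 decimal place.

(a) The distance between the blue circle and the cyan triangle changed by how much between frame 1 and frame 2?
-1.1

Distance in frame 1: 2.3. Distance in frame 2: 1.2.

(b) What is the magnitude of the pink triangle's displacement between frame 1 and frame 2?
1.0

The pink triangle moved from (4.4, 4.1) to (3.8, 4.9), a distance of √(0.6² + 0.8²) ≈ 1.0.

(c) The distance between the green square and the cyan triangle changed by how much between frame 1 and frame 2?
-2.1

Distance in frame 1: 8.7. Distance in frame 2: 6.6.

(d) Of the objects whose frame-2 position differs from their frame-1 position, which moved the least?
the orange star

(moved 0.5)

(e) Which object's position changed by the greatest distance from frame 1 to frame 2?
the green square

(moved 3.6; next 3.2)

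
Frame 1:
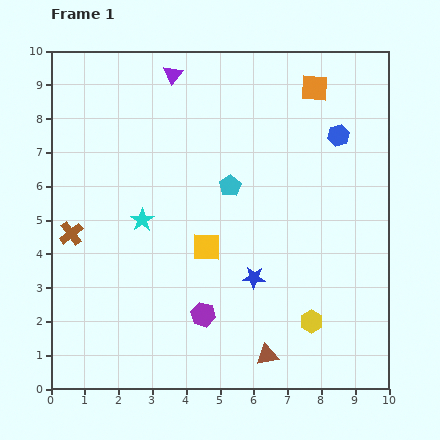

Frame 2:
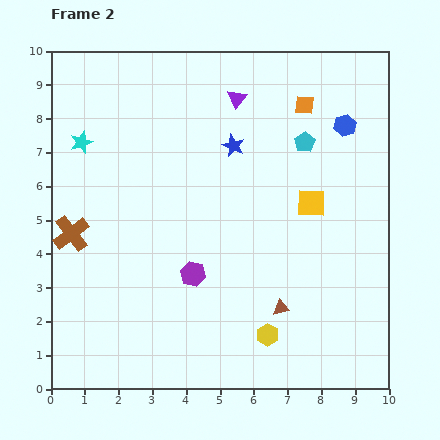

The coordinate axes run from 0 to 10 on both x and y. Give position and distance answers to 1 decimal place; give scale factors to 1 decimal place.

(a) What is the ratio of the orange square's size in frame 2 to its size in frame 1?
0.7×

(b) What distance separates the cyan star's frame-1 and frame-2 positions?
2.9

The cyan star moved from (2.7, 5.0) to (0.9, 7.3), a distance of √(1.8² + 2.3²) ≈ 2.9.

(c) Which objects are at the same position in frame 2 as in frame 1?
the brown cross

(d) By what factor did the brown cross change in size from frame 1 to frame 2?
1.5×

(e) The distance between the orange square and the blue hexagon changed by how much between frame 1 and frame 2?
-0.3

Distance in frame 1: 1.6. Distance in frame 2: 1.3.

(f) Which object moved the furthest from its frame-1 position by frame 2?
the blue star

(moved 3.9; next 3.4)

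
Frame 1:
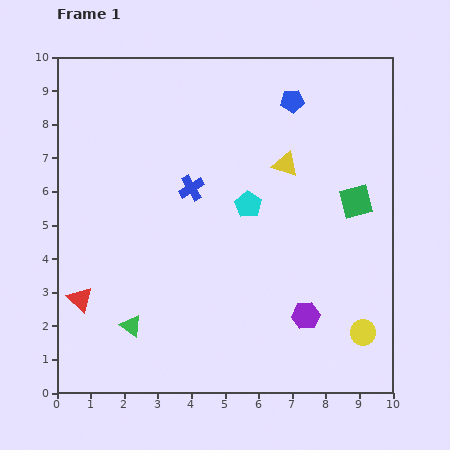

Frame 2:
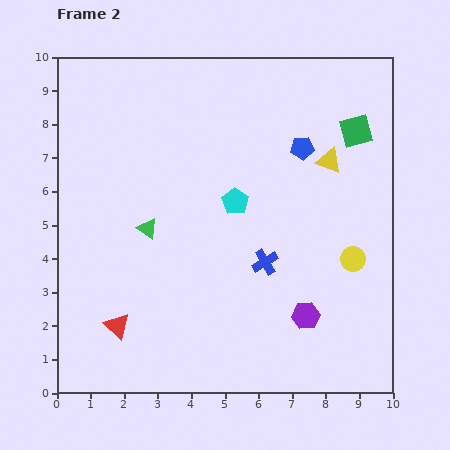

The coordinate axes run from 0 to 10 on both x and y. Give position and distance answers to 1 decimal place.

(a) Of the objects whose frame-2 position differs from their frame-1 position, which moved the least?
the cyan pentagon

(moved 0.4)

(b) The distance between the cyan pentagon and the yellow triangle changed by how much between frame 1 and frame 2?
+1.4

Distance in frame 1: 1.6. Distance in frame 2: 3.0.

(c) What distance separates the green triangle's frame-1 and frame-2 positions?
2.9

The green triangle moved from (2.2, 2.0) to (2.7, 4.9), a distance of √(0.5² + 2.9²) ≈ 2.9.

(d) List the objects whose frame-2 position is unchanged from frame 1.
the purple hexagon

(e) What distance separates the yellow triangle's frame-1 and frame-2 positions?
1.3

The yellow triangle moved from (6.8, 6.8) to (8.1, 6.9), a distance of √(1.3² + 0.1²) ≈ 1.3.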